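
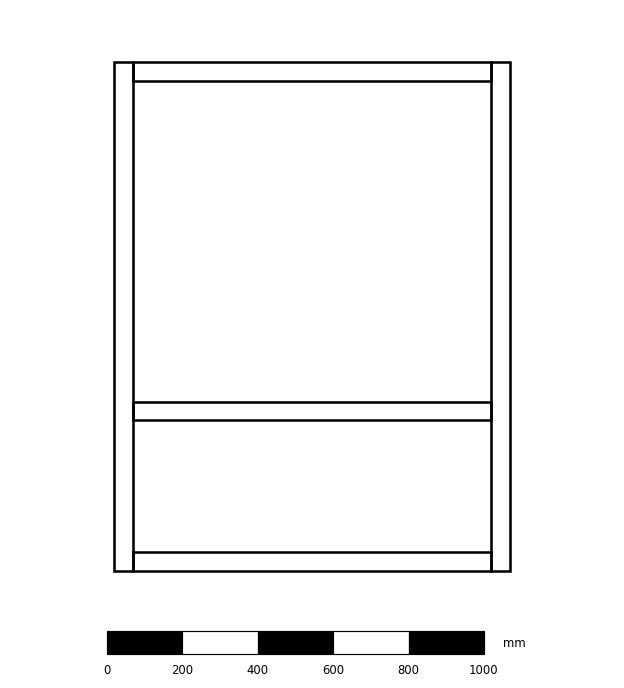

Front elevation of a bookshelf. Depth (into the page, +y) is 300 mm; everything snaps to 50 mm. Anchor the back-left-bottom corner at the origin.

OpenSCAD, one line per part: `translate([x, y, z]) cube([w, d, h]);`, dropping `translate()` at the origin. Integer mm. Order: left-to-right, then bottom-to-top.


cube([50, 300, 1350]);
translate([50, 0, 0]) cube([950, 300, 50]);
translate([50, 0, 400]) cube([950, 300, 50]);
translate([50, 0, 1300]) cube([950, 300, 50]);
translate([1000, 0, 0]) cube([50, 300, 1350]);


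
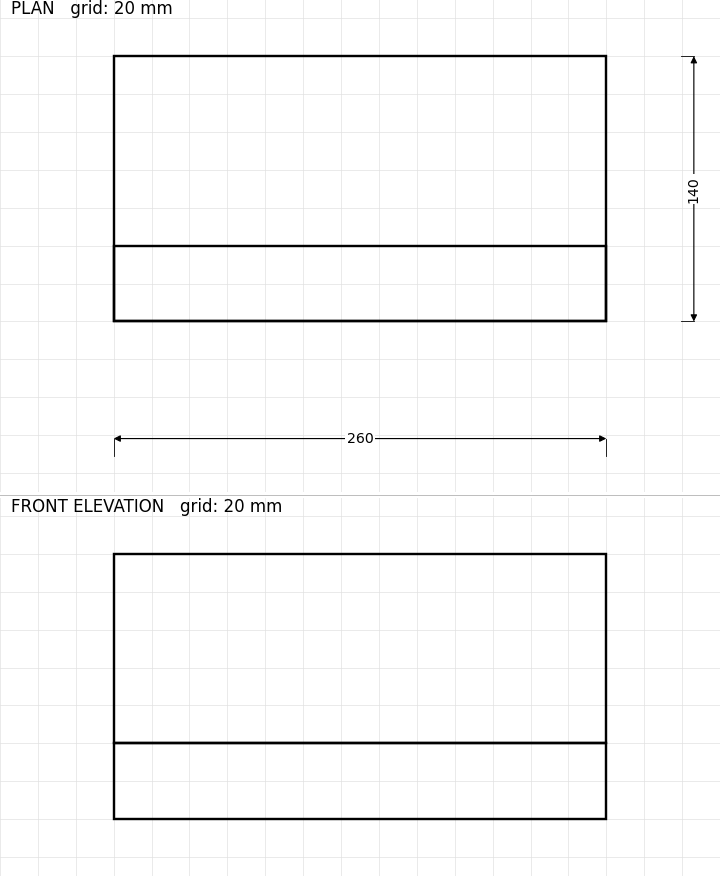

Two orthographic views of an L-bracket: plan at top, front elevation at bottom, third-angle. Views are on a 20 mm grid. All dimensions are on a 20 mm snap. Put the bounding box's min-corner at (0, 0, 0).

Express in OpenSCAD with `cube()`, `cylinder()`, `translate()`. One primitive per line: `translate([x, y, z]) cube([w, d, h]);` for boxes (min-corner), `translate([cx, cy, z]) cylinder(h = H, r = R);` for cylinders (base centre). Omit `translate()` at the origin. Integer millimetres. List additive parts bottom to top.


cube([260, 140, 40]);
translate([0, 0, 40]) cube([260, 40, 100]);


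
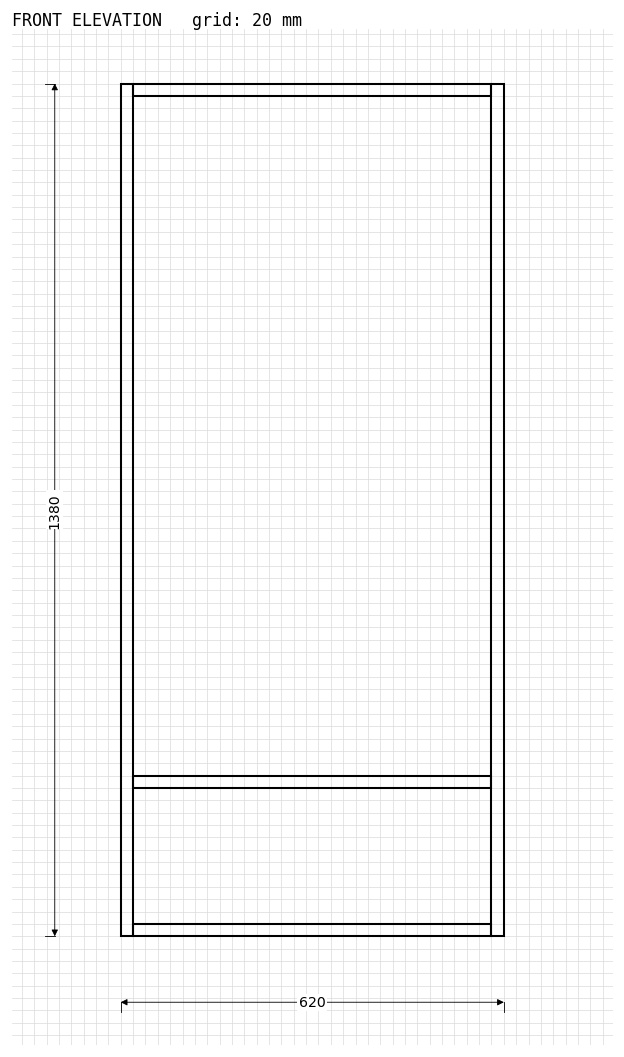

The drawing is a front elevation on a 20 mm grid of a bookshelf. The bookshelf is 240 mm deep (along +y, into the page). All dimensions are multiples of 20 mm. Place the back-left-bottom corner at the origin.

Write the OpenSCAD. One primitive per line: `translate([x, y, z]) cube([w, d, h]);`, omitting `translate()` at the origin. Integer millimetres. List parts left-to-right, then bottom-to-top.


cube([20, 240, 1380]);
translate([20, 0, 0]) cube([580, 240, 20]);
translate([20, 0, 240]) cube([580, 240, 20]);
translate([20, 0, 1360]) cube([580, 240, 20]);
translate([600, 0, 0]) cube([20, 240, 1380]);


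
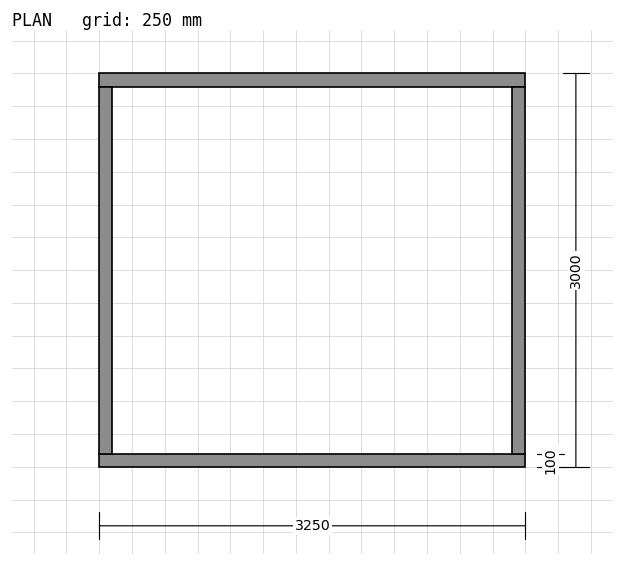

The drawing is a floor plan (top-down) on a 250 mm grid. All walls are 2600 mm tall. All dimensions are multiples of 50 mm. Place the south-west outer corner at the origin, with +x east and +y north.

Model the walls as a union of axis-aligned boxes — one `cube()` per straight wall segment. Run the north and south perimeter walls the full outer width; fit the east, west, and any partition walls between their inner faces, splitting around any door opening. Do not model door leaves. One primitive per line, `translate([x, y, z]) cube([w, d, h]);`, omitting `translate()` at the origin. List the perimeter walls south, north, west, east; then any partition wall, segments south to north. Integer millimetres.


cube([3250, 100, 2600]);
translate([0, 2900, 0]) cube([3250, 100, 2600]);
translate([0, 100, 0]) cube([100, 2800, 2600]);
translate([3150, 100, 0]) cube([100, 2800, 2600]);


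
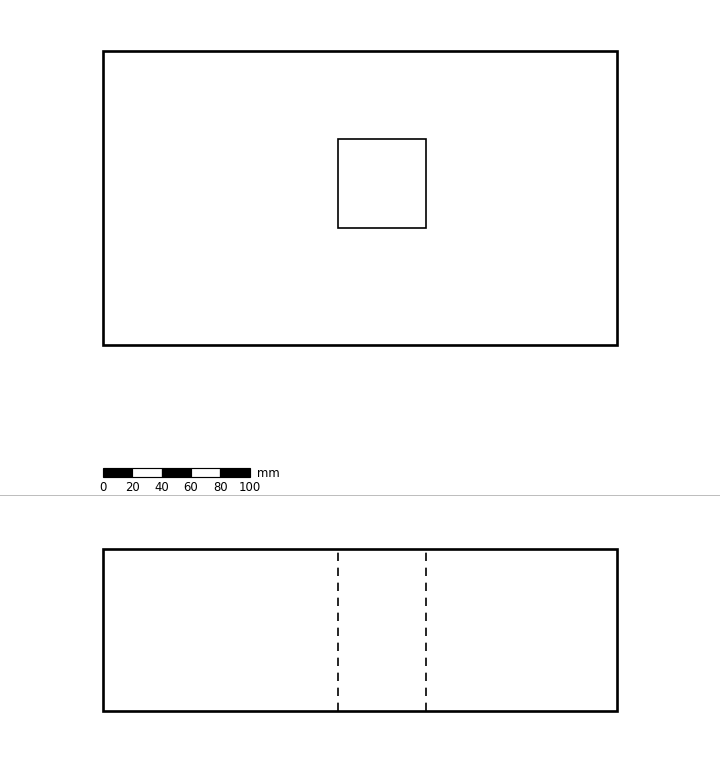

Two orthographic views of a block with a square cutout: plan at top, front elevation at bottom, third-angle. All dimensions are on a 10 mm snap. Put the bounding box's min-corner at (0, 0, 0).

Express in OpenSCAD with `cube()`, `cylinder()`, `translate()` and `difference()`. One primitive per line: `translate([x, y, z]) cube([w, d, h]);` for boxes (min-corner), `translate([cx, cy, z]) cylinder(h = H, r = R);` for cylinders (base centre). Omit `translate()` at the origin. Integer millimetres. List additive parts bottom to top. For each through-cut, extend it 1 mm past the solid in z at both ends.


difference() {
  cube([350, 200, 110]);
  translate([160, 80, -1]) cube([60, 60, 112]);
}


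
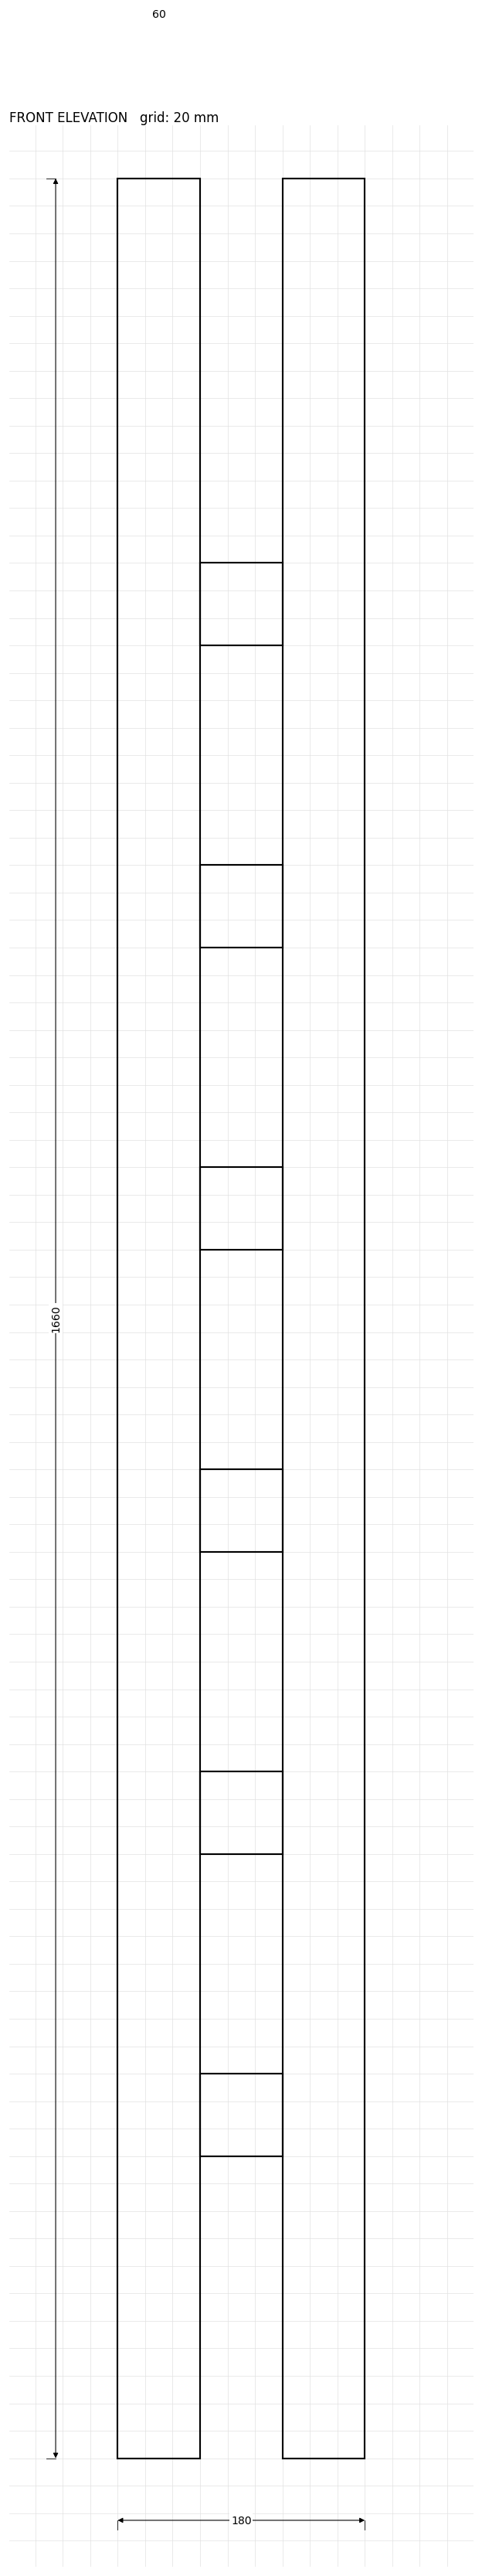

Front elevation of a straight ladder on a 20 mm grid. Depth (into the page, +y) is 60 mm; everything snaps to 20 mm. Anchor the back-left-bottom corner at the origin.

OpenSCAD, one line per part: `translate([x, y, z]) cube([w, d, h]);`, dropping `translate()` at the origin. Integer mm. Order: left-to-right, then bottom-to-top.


cube([60, 60, 1660]);
translate([60, 0, 220]) cube([60, 60, 60]);
translate([60, 0, 440]) cube([60, 60, 60]);
translate([60, 0, 660]) cube([60, 60, 60]);
translate([60, 0, 880]) cube([60, 60, 60]);
translate([60, 0, 1100]) cube([60, 60, 60]);
translate([60, 0, 1320]) cube([60, 60, 60]);
translate([120, 0, 0]) cube([60, 60, 1660]);


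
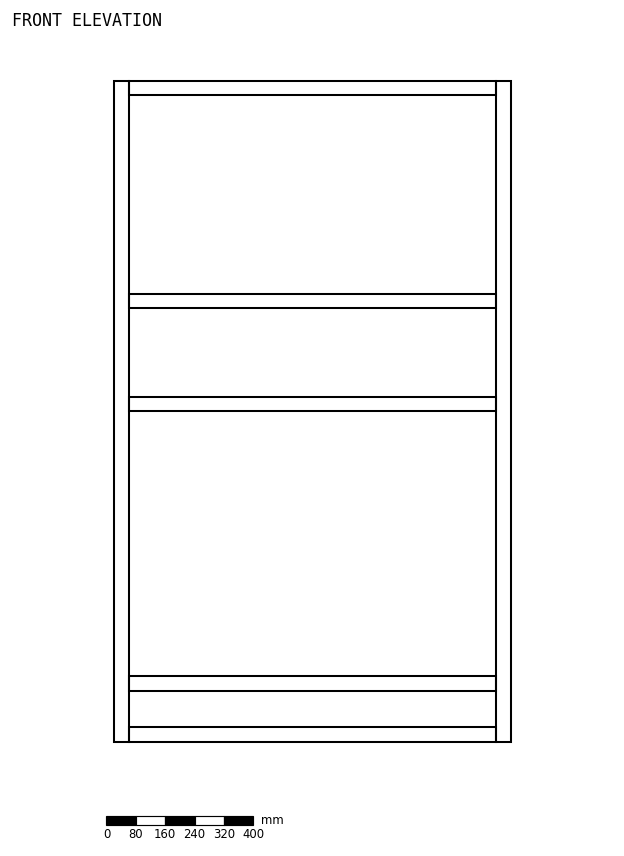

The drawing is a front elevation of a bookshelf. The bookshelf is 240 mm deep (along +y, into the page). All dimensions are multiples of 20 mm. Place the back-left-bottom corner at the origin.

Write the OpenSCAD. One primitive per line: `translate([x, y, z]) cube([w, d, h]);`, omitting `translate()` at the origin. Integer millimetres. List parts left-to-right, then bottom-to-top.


cube([40, 240, 1800]);
translate([40, 0, 0]) cube([1000, 240, 40]);
translate([40, 0, 140]) cube([1000, 240, 40]);
translate([40, 0, 900]) cube([1000, 240, 40]);
translate([40, 0, 1180]) cube([1000, 240, 40]);
translate([40, 0, 1760]) cube([1000, 240, 40]);
translate([1040, 0, 0]) cube([40, 240, 1800]);


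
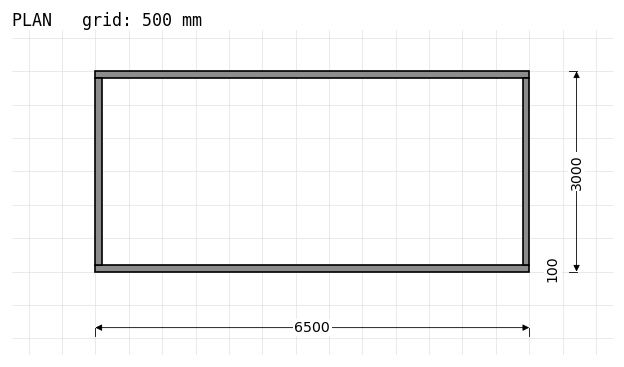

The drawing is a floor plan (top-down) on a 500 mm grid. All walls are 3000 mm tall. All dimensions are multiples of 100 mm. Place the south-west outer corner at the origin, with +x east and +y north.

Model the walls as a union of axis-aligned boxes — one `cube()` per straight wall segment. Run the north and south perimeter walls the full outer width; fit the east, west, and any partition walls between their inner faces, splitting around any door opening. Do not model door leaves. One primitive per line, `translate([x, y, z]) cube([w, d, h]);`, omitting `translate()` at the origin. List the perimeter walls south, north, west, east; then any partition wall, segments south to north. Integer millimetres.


cube([6500, 100, 3000]);
translate([0, 2900, 0]) cube([6500, 100, 3000]);
translate([0, 100, 0]) cube([100, 2800, 3000]);
translate([6400, 100, 0]) cube([100, 2800, 3000]);


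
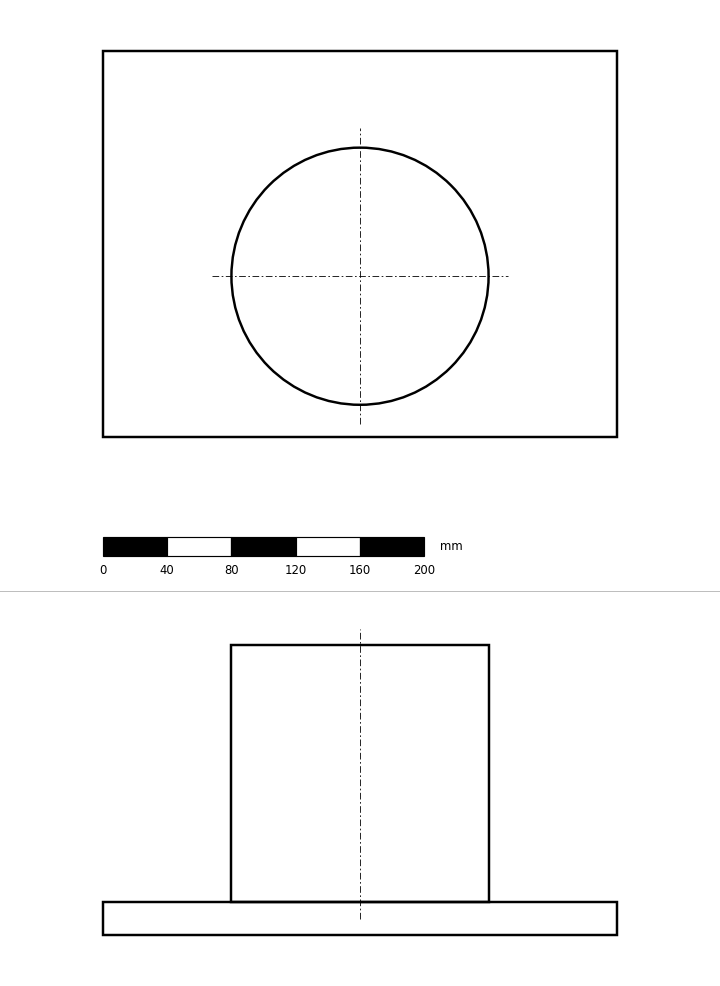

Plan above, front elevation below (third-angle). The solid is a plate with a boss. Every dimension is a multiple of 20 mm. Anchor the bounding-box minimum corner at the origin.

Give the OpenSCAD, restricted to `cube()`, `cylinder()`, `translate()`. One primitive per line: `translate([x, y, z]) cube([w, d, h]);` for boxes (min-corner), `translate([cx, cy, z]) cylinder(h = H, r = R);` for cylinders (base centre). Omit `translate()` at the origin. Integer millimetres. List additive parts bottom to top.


cube([320, 240, 20]);
translate([160, 100, 20]) cylinder(h = 160, r = 80);


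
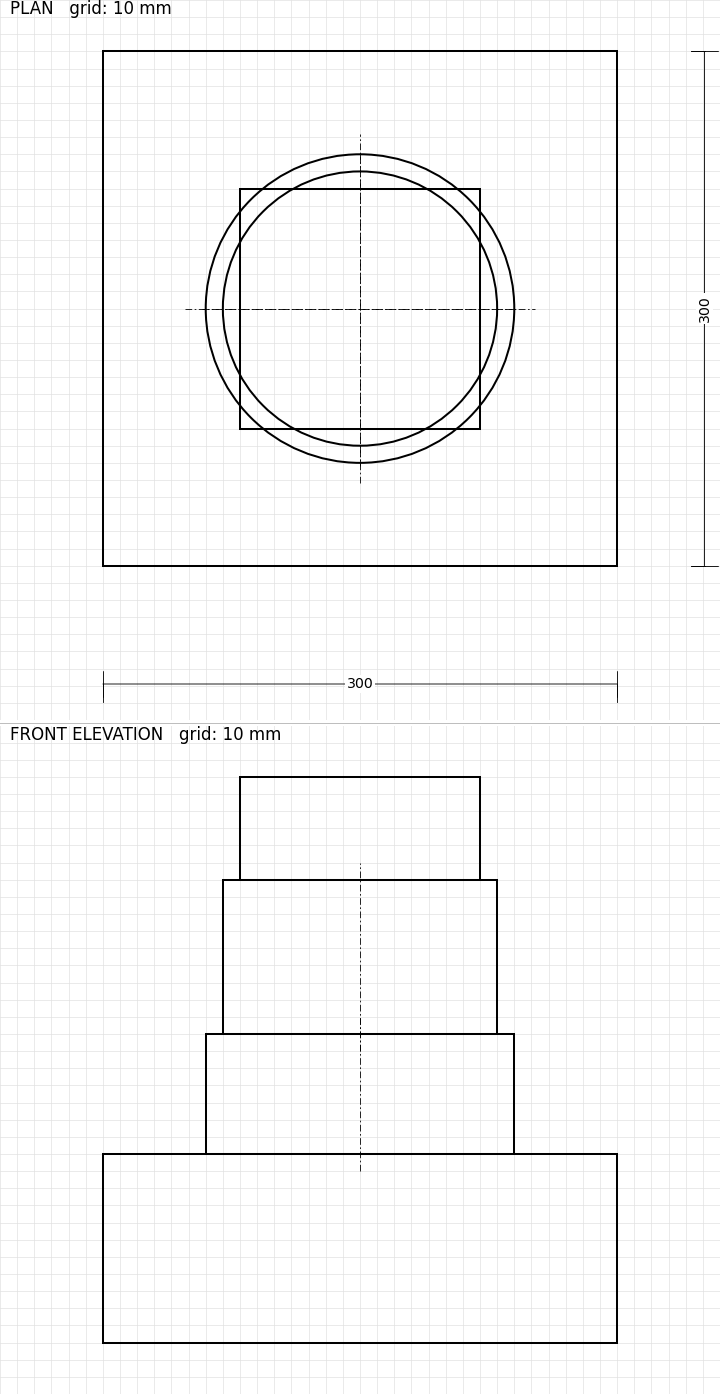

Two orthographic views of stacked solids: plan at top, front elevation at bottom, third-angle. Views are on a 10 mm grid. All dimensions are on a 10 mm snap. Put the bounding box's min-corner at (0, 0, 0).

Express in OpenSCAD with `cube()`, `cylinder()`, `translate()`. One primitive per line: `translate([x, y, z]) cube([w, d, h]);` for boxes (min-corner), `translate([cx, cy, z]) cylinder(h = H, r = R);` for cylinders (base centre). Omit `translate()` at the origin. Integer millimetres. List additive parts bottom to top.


cube([300, 300, 110]);
translate([150, 150, 110]) cylinder(h = 70, r = 90);
translate([150, 150, 180]) cylinder(h = 90, r = 80);
translate([80, 80, 270]) cube([140, 140, 60]);


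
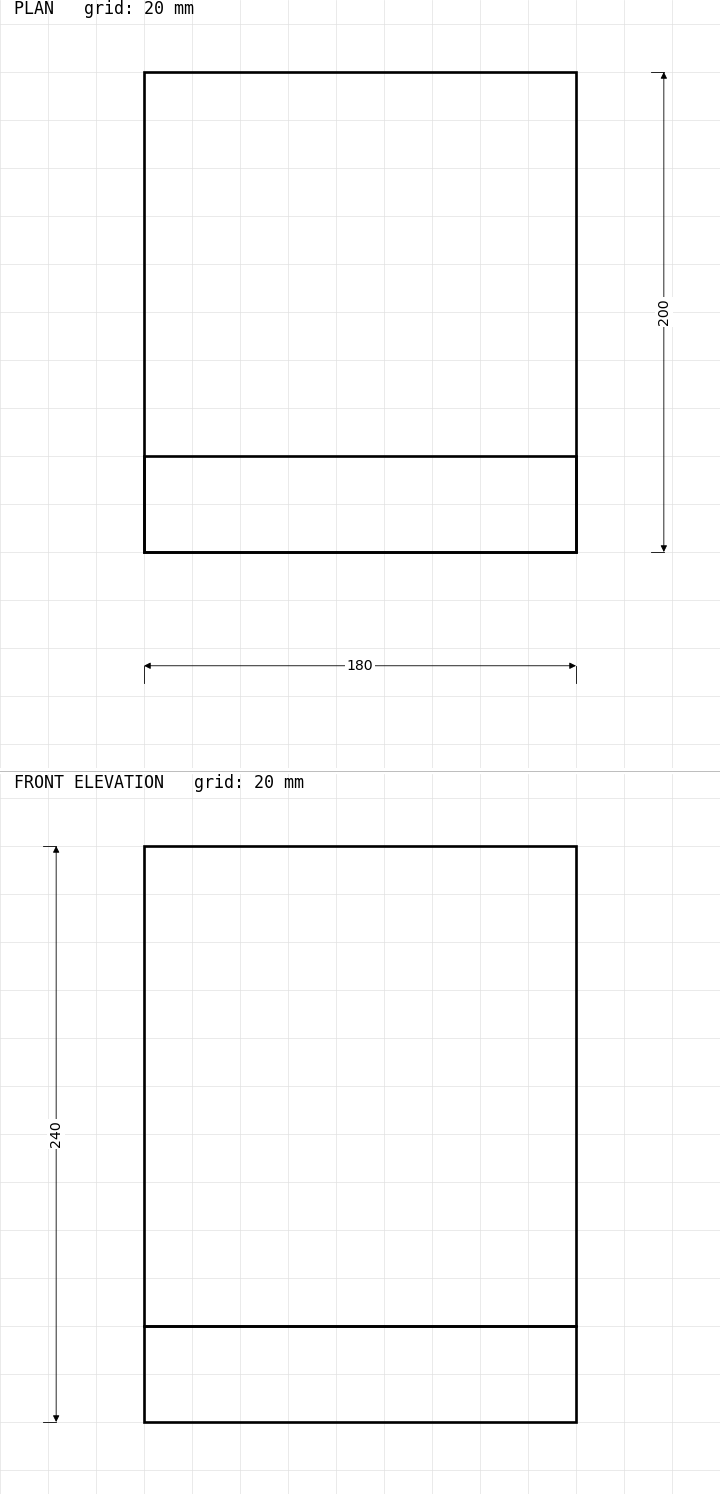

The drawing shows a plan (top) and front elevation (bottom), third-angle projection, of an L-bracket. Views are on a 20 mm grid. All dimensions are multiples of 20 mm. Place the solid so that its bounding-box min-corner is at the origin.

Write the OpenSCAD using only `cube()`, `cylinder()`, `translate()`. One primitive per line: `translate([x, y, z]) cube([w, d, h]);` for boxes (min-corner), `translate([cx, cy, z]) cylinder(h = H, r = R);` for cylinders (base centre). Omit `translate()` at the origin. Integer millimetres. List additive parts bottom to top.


cube([180, 200, 40]);
translate([0, 0, 40]) cube([180, 40, 200]);


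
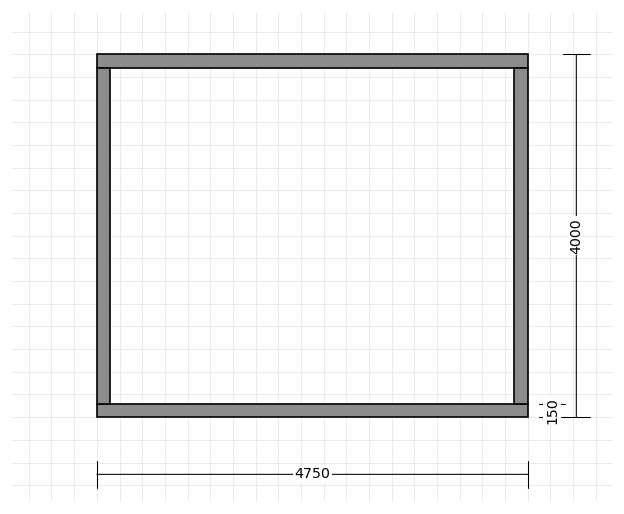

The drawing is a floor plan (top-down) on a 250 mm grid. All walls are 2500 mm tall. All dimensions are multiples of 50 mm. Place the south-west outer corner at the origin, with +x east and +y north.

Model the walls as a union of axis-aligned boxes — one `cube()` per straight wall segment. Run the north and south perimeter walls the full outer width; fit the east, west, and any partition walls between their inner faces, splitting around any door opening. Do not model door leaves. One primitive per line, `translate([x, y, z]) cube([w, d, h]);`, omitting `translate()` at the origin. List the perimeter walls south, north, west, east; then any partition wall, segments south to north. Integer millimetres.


cube([4750, 150, 2500]);
translate([0, 3850, 0]) cube([4750, 150, 2500]);
translate([0, 150, 0]) cube([150, 3700, 2500]);
translate([4600, 150, 0]) cube([150, 3700, 2500]);


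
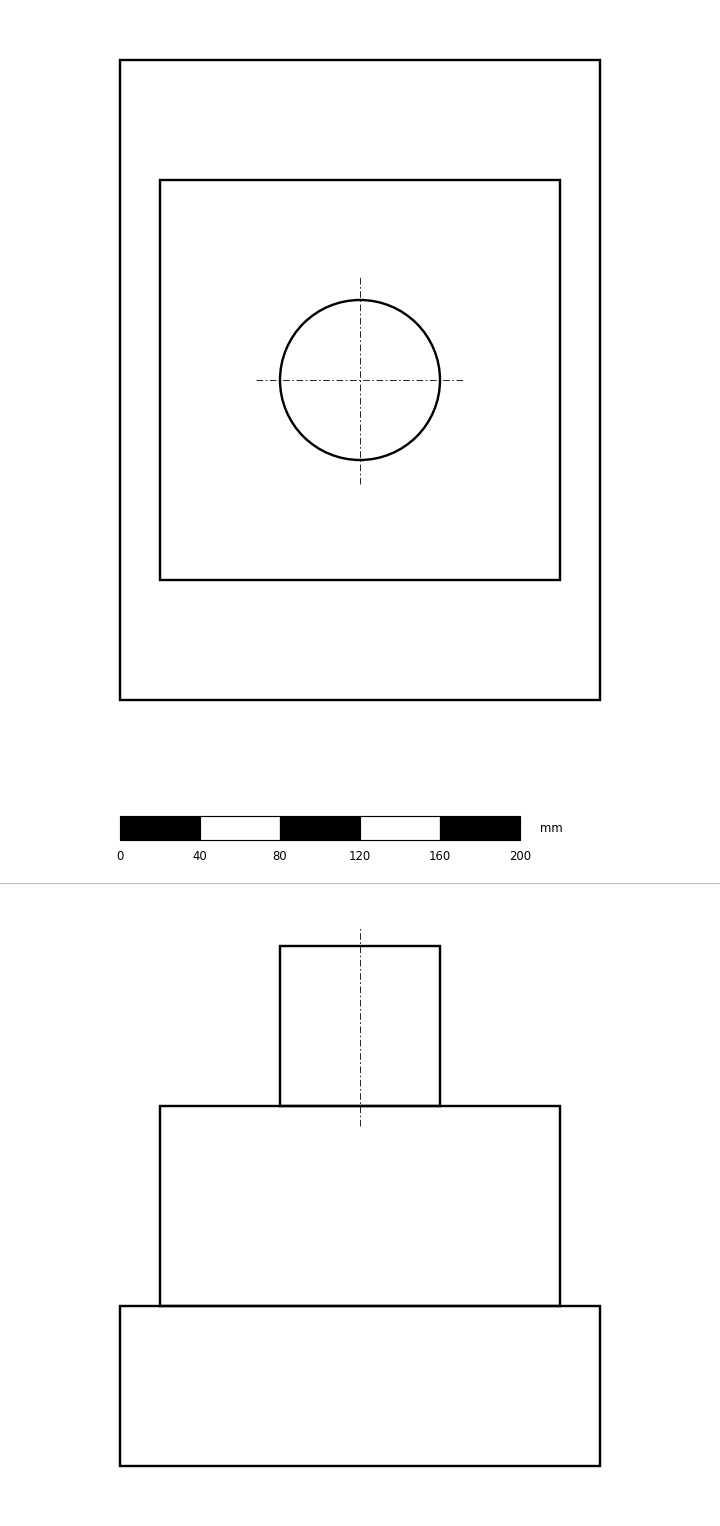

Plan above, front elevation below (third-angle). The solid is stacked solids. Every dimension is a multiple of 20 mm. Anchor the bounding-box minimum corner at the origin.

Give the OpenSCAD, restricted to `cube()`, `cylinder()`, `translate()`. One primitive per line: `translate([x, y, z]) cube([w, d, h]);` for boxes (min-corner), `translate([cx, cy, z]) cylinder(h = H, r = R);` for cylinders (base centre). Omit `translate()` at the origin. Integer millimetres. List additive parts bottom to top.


cube([240, 320, 80]);
translate([20, 60, 80]) cube([200, 200, 100]);
translate([120, 160, 180]) cylinder(h = 80, r = 40);


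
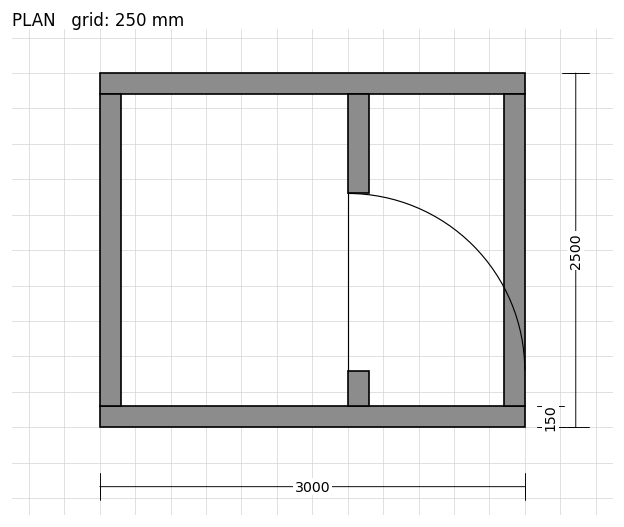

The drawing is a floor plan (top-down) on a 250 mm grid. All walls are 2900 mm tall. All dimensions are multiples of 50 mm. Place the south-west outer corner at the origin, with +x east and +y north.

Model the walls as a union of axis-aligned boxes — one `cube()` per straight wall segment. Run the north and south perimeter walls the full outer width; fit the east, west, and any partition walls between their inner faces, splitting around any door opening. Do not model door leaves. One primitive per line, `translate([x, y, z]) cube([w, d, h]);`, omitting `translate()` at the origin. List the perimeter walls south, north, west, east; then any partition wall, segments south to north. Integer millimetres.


cube([3000, 150, 2900]);
translate([0, 2350, 0]) cube([3000, 150, 2900]);
translate([0, 150, 0]) cube([150, 2200, 2900]);
translate([2850, 150, 0]) cube([150, 2200, 2900]);
translate([1750, 150, 0]) cube([150, 250, 2900]);
translate([1750, 1650, 0]) cube([150, 700, 2900]);


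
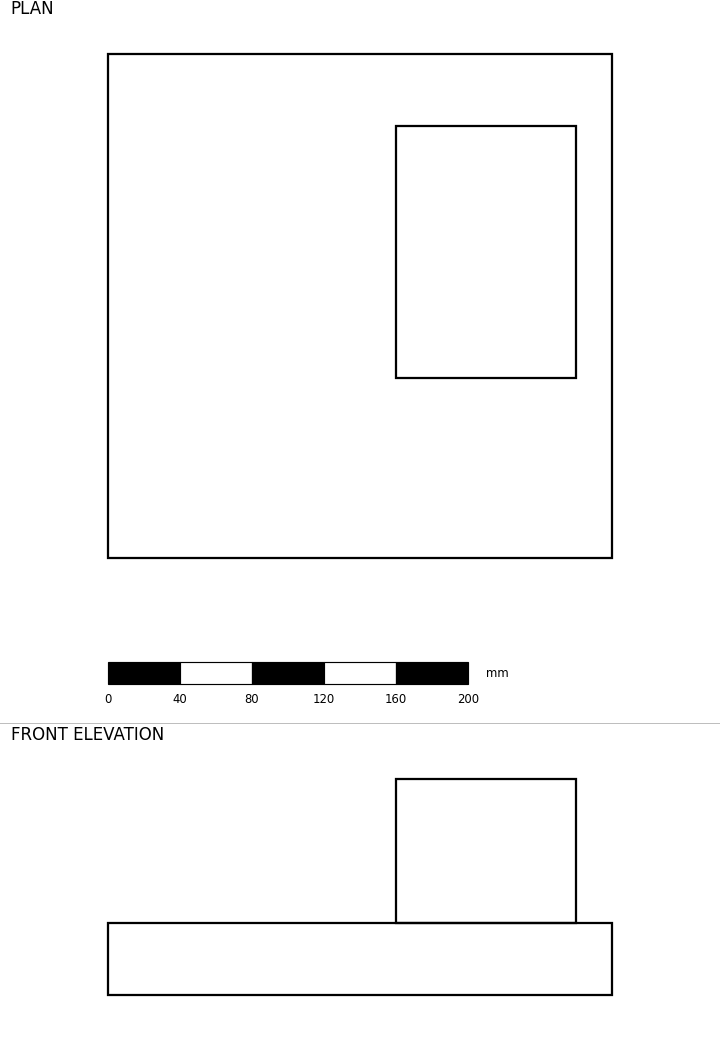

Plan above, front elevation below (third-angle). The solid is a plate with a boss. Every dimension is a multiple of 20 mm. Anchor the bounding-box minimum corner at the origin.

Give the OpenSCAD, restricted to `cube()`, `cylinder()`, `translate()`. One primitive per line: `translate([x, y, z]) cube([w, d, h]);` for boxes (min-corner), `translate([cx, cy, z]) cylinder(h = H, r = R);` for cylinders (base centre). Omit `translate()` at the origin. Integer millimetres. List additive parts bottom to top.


cube([280, 280, 40]);
translate([160, 100, 40]) cube([100, 140, 80]);


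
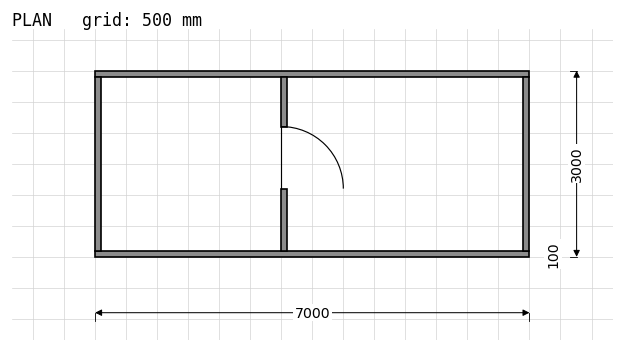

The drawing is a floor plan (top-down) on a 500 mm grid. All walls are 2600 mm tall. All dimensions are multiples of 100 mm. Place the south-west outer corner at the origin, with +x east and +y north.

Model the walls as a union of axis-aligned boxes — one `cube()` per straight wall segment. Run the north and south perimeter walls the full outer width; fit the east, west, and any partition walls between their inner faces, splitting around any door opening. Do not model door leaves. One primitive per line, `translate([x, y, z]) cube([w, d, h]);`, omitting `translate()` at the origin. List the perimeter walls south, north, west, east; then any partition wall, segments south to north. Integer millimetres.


cube([7000, 100, 2600]);
translate([0, 2900, 0]) cube([7000, 100, 2600]);
translate([0, 100, 0]) cube([100, 2800, 2600]);
translate([6900, 100, 0]) cube([100, 2800, 2600]);
translate([3000, 100, 0]) cube([100, 1000, 2600]);
translate([3000, 2100, 0]) cube([100, 800, 2600]);


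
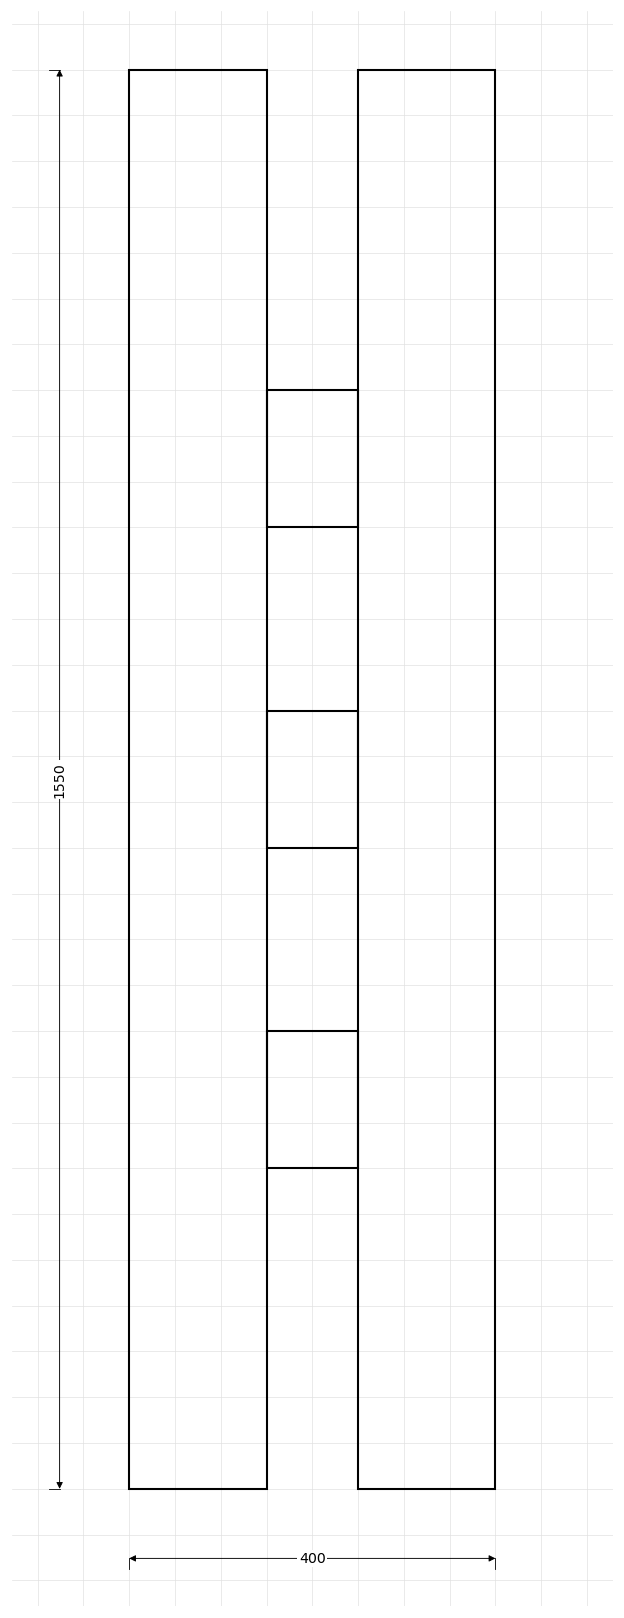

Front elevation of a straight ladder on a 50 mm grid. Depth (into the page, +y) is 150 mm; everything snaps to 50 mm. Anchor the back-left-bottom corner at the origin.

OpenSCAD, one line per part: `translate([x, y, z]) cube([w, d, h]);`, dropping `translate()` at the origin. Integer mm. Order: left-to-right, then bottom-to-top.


cube([150, 150, 1550]);
translate([150, 0, 350]) cube([100, 150, 150]);
translate([150, 0, 700]) cube([100, 150, 150]);
translate([150, 0, 1050]) cube([100, 150, 150]);
translate([250, 0, 0]) cube([150, 150, 1550]);


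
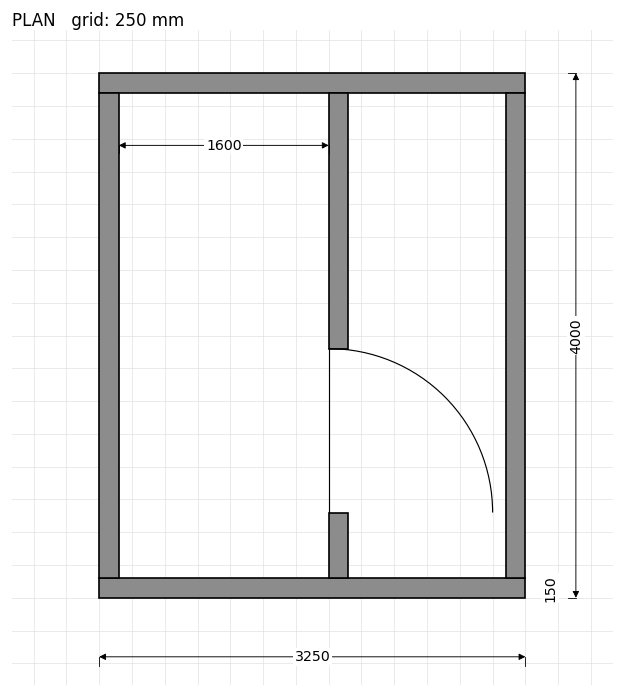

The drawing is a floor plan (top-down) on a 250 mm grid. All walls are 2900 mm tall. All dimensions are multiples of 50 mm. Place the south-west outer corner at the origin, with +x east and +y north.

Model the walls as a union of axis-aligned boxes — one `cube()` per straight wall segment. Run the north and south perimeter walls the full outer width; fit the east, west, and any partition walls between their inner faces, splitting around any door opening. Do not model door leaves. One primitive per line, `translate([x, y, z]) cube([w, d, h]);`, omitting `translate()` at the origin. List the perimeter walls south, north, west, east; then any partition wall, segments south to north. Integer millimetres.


cube([3250, 150, 2900]);
translate([0, 3850, 0]) cube([3250, 150, 2900]);
translate([0, 150, 0]) cube([150, 3700, 2900]);
translate([3100, 150, 0]) cube([150, 3700, 2900]);
translate([1750, 150, 0]) cube([150, 500, 2900]);
translate([1750, 1900, 0]) cube([150, 1950, 2900]);


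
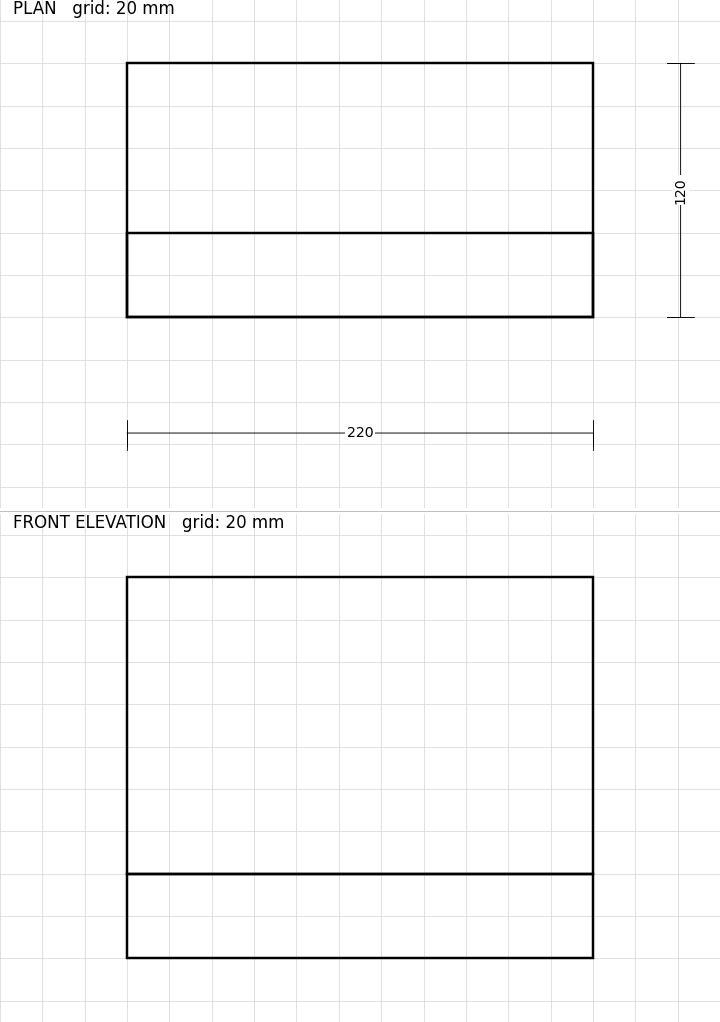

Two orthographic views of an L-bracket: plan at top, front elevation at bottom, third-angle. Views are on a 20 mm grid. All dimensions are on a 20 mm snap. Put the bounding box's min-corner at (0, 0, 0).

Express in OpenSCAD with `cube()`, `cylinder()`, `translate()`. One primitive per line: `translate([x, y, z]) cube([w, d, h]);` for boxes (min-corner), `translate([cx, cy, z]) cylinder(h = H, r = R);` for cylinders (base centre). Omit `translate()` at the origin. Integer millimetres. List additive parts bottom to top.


cube([220, 120, 40]);
translate([0, 0, 40]) cube([220, 40, 140]);


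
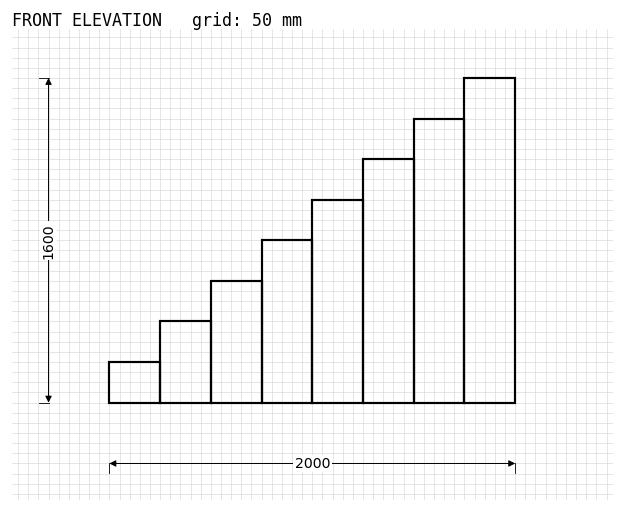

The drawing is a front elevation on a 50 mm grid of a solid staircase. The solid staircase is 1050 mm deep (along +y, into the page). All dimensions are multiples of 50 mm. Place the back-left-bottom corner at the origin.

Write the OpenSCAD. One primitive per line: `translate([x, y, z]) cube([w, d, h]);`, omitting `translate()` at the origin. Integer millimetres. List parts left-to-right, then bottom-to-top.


cube([250, 1050, 200]);
translate([250, 0, 0]) cube([250, 1050, 400]);
translate([500, 0, 0]) cube([250, 1050, 600]);
translate([750, 0, 0]) cube([250, 1050, 800]);
translate([1000, 0, 0]) cube([250, 1050, 1000]);
translate([1250, 0, 0]) cube([250, 1050, 1200]);
translate([1500, 0, 0]) cube([250, 1050, 1400]);
translate([1750, 0, 0]) cube([250, 1050, 1600]);


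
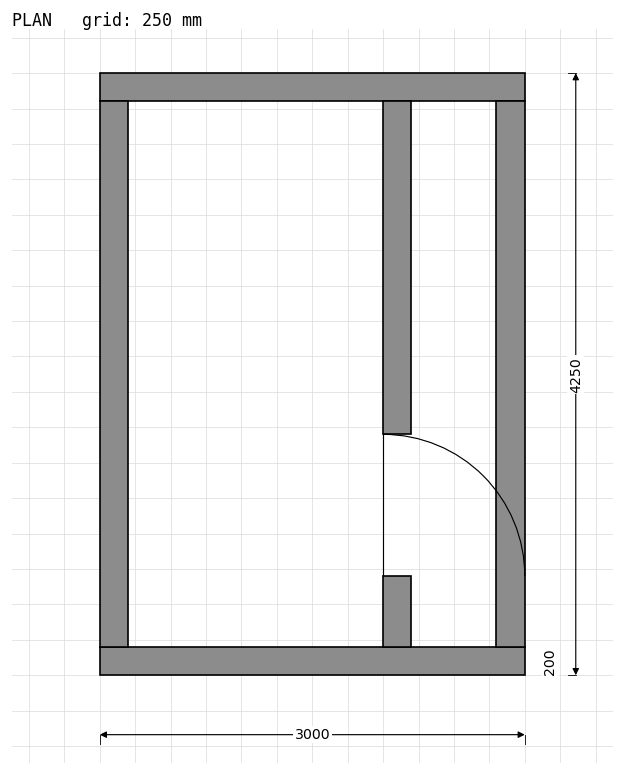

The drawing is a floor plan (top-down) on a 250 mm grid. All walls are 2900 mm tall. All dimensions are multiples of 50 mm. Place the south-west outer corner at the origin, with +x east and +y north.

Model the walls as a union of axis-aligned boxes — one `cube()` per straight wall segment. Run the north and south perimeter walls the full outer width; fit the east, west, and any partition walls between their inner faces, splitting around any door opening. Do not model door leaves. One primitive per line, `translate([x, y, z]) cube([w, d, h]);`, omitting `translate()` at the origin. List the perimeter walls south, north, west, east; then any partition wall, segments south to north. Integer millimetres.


cube([3000, 200, 2900]);
translate([0, 4050, 0]) cube([3000, 200, 2900]);
translate([0, 200, 0]) cube([200, 3850, 2900]);
translate([2800, 200, 0]) cube([200, 3850, 2900]);
translate([2000, 200, 0]) cube([200, 500, 2900]);
translate([2000, 1700, 0]) cube([200, 2350, 2900]);


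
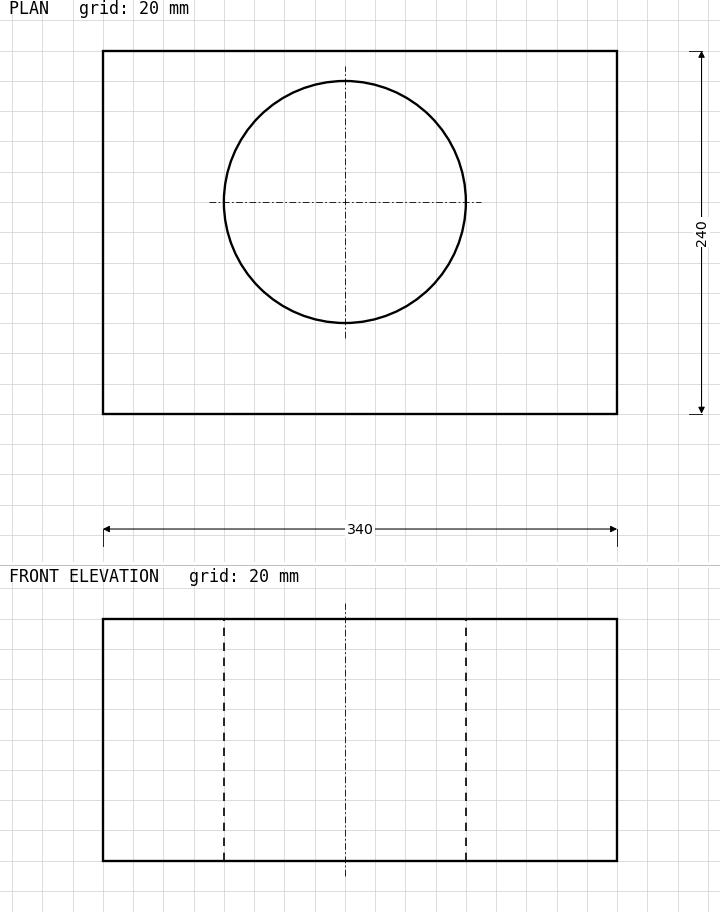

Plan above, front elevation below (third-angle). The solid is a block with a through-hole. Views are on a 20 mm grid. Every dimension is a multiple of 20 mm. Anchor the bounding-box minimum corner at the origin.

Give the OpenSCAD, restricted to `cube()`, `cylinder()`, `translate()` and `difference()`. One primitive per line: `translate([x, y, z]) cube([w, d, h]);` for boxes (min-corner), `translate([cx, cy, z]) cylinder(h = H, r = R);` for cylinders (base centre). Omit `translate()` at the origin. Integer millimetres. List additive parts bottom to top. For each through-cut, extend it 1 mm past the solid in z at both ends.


difference() {
  cube([340, 240, 160]);
  translate([160, 140, -1]) cylinder(h = 162, r = 80);
}


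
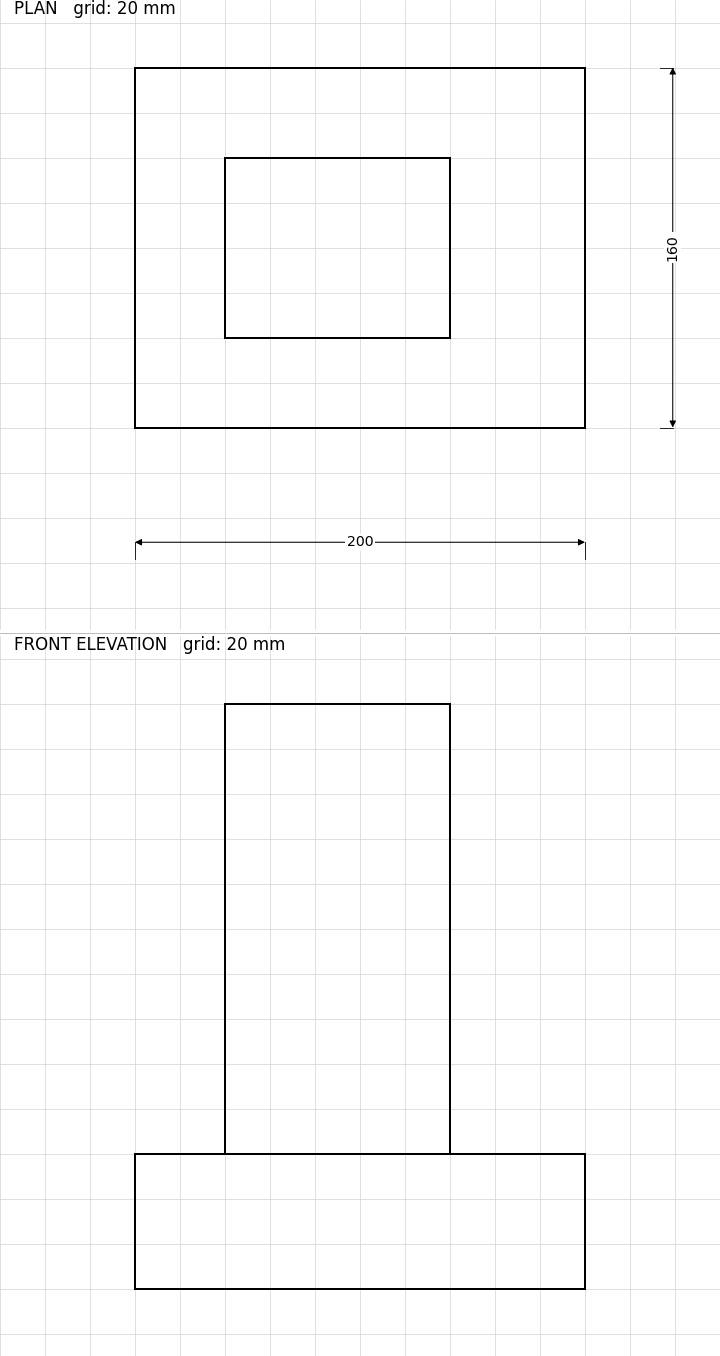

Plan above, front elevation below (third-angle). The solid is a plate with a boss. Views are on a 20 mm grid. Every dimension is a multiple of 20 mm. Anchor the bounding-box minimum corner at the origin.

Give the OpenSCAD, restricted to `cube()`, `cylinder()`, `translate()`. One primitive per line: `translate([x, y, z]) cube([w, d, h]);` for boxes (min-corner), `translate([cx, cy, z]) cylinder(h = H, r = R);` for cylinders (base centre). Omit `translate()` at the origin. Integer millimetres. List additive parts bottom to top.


cube([200, 160, 60]);
translate([40, 40, 60]) cube([100, 80, 200]);


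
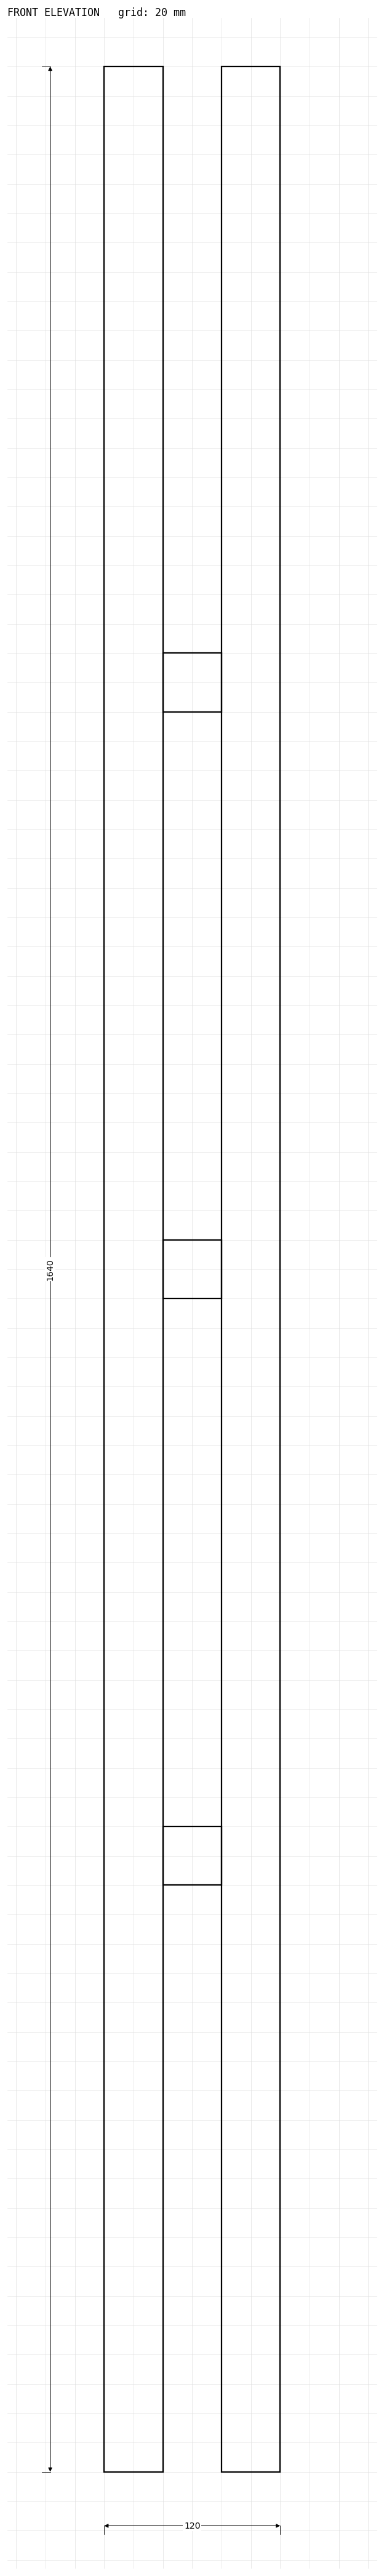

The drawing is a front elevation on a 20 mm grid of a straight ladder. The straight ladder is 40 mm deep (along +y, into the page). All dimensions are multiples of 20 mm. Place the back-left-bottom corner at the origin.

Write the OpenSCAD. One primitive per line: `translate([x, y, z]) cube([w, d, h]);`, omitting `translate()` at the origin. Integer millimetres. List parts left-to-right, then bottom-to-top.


cube([40, 40, 1640]);
translate([40, 0, 400]) cube([40, 40, 40]);
translate([40, 0, 800]) cube([40, 40, 40]);
translate([40, 0, 1200]) cube([40, 40, 40]);
translate([80, 0, 0]) cube([40, 40, 1640]);


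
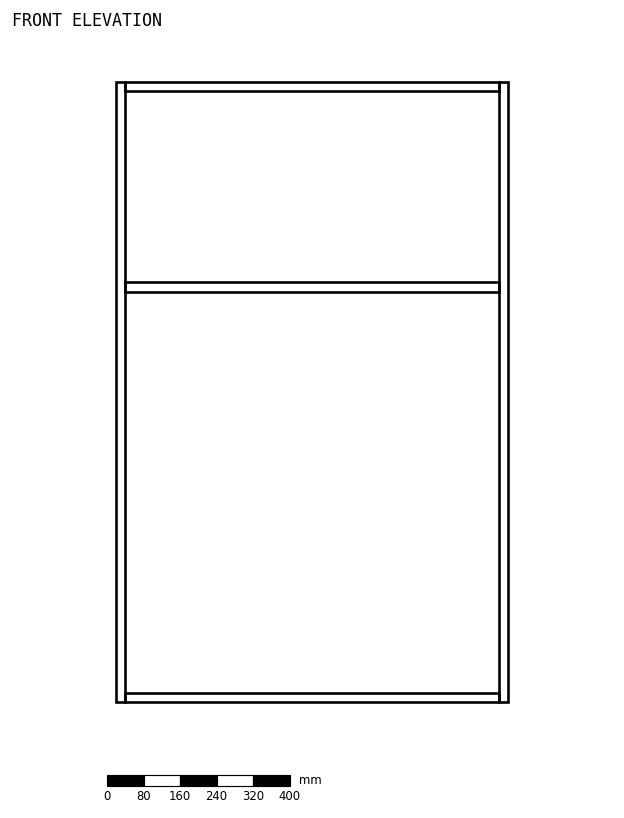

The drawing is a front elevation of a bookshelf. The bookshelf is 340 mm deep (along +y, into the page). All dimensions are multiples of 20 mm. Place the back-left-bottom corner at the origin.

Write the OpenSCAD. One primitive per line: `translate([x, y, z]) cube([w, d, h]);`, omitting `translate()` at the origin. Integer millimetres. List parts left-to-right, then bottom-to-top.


cube([20, 340, 1360]);
translate([20, 0, 0]) cube([820, 340, 20]);
translate([20, 0, 900]) cube([820, 340, 20]);
translate([20, 0, 1340]) cube([820, 340, 20]);
translate([840, 0, 0]) cube([20, 340, 1360]);


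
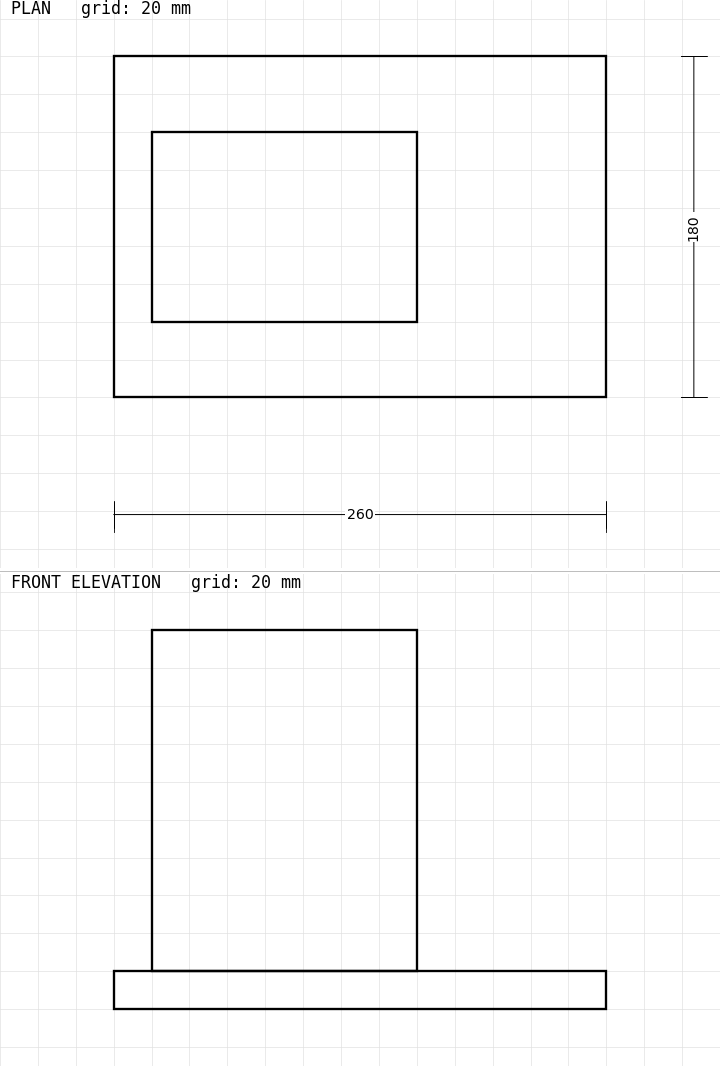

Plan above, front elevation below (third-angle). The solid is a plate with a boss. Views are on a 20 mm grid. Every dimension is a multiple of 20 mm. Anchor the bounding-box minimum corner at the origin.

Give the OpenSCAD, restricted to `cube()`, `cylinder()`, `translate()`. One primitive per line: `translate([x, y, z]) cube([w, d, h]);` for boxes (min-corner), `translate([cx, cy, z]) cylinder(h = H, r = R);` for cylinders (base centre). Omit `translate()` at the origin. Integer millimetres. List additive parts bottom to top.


cube([260, 180, 20]);
translate([20, 40, 20]) cube([140, 100, 180]);


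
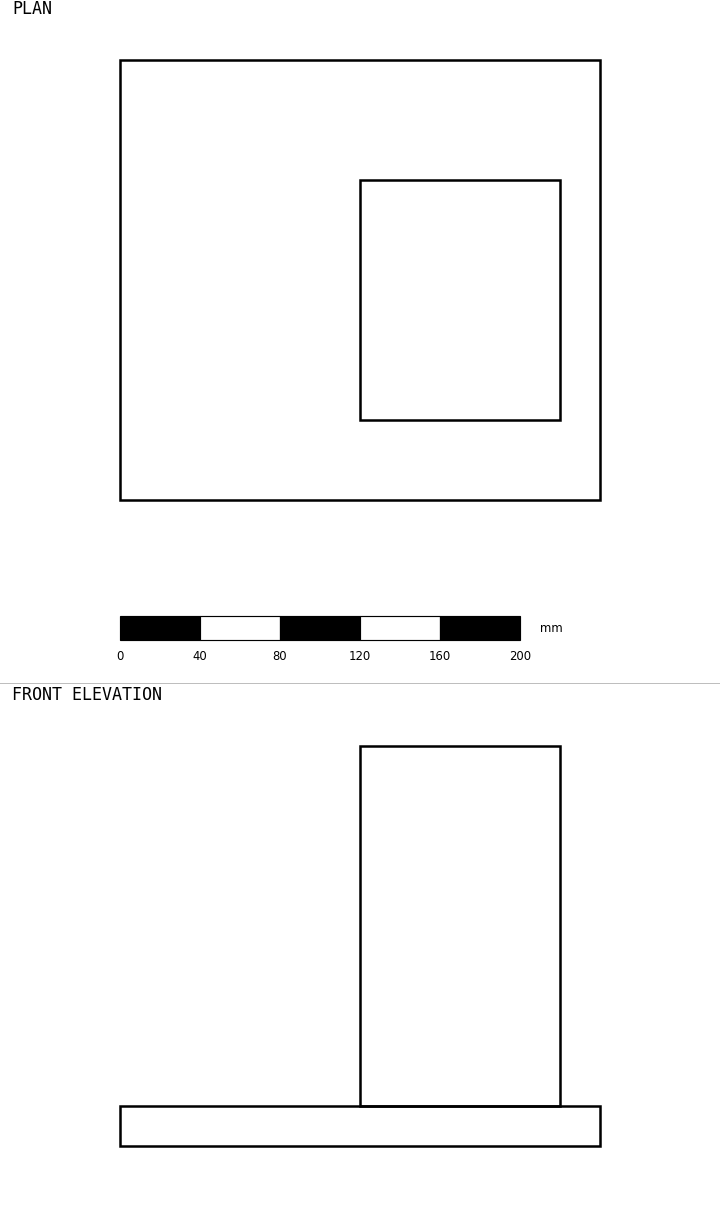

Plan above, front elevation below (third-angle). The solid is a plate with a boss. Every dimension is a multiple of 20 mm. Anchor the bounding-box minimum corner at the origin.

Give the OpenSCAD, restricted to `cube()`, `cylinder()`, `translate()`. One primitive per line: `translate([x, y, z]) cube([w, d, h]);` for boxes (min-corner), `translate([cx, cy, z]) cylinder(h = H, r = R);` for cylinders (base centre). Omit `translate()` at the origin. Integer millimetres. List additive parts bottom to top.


cube([240, 220, 20]);
translate([120, 40, 20]) cube([100, 120, 180]);


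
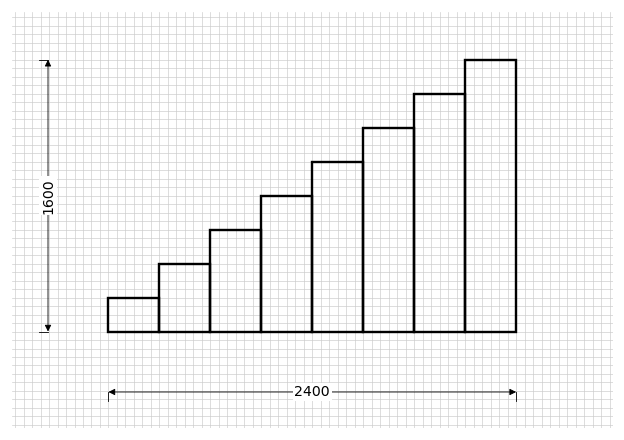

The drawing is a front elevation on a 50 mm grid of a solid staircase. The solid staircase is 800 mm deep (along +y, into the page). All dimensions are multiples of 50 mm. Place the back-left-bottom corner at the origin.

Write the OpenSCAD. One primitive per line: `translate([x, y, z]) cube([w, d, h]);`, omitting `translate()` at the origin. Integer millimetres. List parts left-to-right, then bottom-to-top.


cube([300, 800, 200]);
translate([300, 0, 0]) cube([300, 800, 400]);
translate([600, 0, 0]) cube([300, 800, 600]);
translate([900, 0, 0]) cube([300, 800, 800]);
translate([1200, 0, 0]) cube([300, 800, 1000]);
translate([1500, 0, 0]) cube([300, 800, 1200]);
translate([1800, 0, 0]) cube([300, 800, 1400]);
translate([2100, 0, 0]) cube([300, 800, 1600]);


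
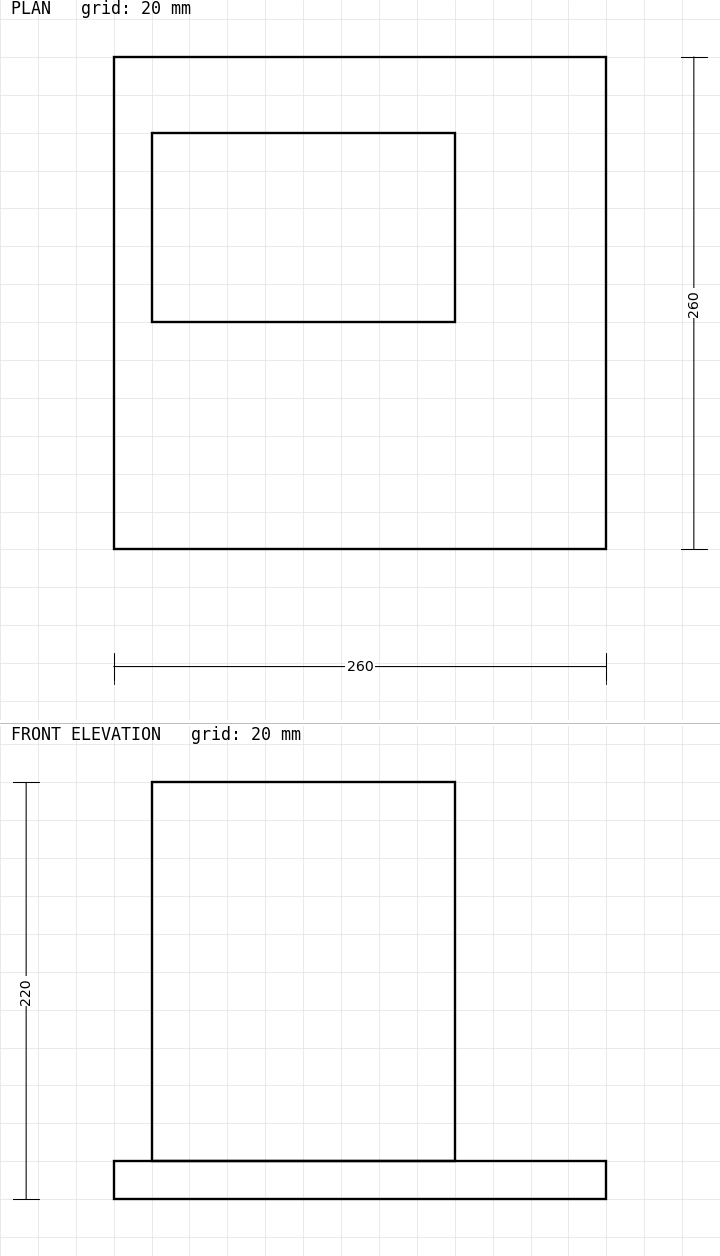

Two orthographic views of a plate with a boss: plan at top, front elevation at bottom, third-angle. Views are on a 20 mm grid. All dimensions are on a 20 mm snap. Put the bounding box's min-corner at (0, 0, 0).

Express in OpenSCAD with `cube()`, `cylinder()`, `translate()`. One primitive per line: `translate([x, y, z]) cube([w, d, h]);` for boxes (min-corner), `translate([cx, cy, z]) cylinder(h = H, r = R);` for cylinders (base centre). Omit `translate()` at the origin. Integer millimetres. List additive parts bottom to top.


cube([260, 260, 20]);
translate([20, 120, 20]) cube([160, 100, 200]);


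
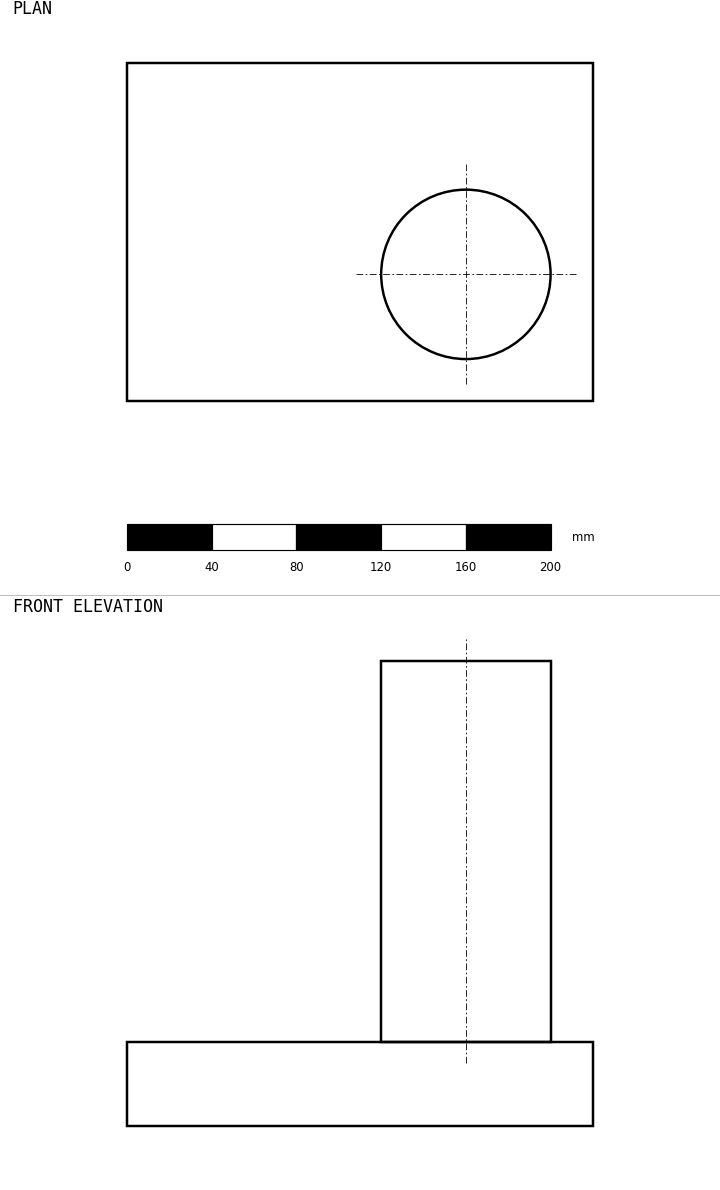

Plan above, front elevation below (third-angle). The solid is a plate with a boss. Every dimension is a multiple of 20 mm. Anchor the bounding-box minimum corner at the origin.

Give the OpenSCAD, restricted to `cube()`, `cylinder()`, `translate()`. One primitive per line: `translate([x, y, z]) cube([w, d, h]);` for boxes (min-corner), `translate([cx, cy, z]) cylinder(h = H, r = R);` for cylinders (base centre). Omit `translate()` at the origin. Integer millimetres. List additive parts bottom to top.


cube([220, 160, 40]);
translate([160, 60, 40]) cylinder(h = 180, r = 40);


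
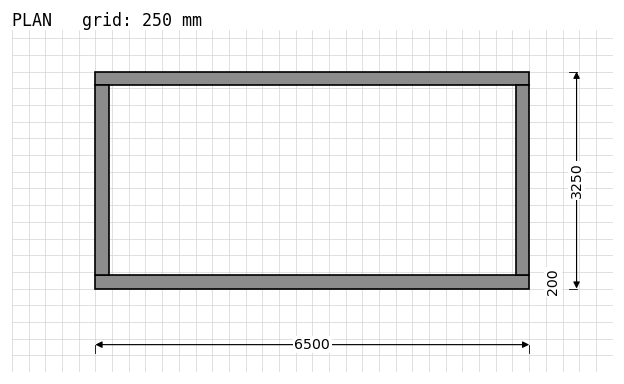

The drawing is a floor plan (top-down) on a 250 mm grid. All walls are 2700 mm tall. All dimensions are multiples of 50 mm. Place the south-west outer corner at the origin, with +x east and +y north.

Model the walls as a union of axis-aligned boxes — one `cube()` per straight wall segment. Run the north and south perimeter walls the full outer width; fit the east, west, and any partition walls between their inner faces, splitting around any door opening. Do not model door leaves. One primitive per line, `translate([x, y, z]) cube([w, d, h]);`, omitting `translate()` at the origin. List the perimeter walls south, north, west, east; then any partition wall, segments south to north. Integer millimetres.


cube([6500, 200, 2700]);
translate([0, 3050, 0]) cube([6500, 200, 2700]);
translate([0, 200, 0]) cube([200, 2850, 2700]);
translate([6300, 200, 0]) cube([200, 2850, 2700]);


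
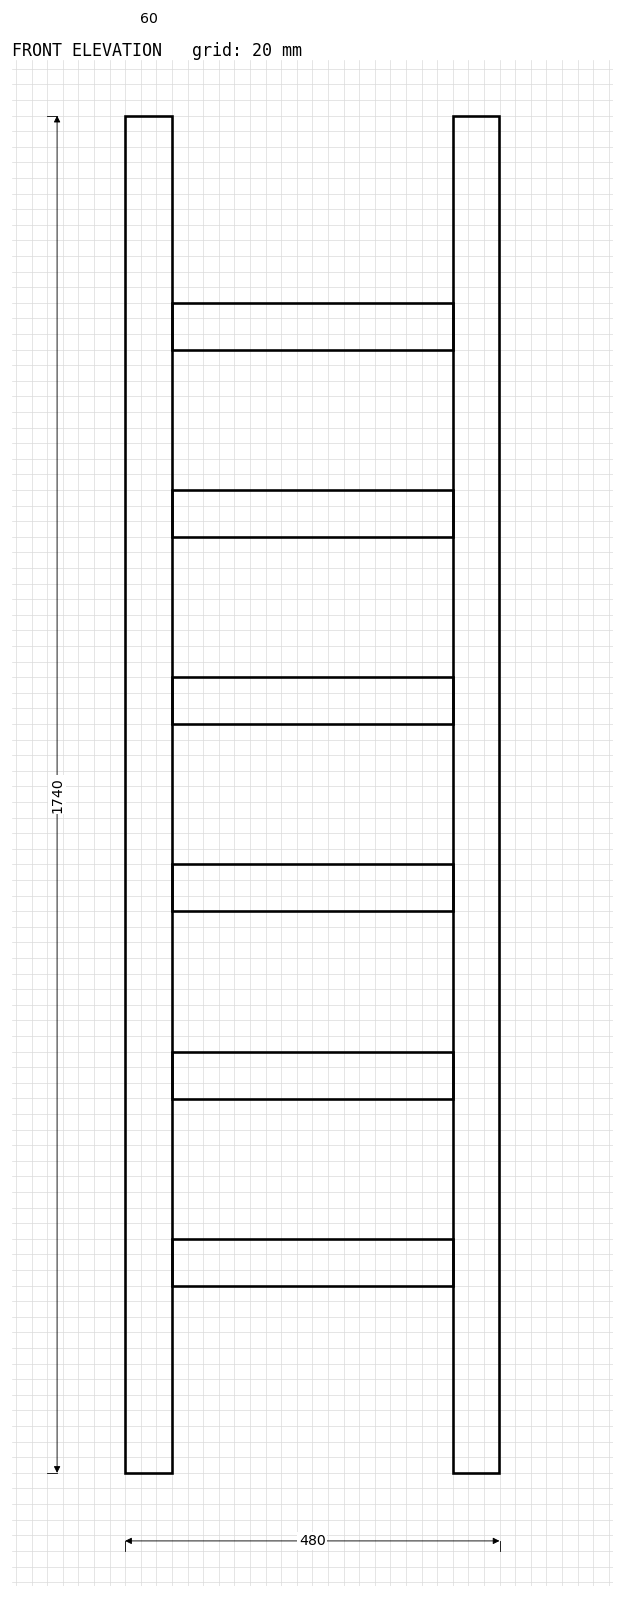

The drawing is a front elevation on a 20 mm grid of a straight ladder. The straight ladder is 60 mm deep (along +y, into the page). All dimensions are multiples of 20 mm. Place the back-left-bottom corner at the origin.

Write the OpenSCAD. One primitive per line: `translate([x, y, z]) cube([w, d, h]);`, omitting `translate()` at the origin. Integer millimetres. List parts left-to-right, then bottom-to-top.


cube([60, 60, 1740]);
translate([60, 0, 240]) cube([360, 60, 60]);
translate([60, 0, 480]) cube([360, 60, 60]);
translate([60, 0, 720]) cube([360, 60, 60]);
translate([60, 0, 960]) cube([360, 60, 60]);
translate([60, 0, 1200]) cube([360, 60, 60]);
translate([60, 0, 1440]) cube([360, 60, 60]);
translate([420, 0, 0]) cube([60, 60, 1740]);


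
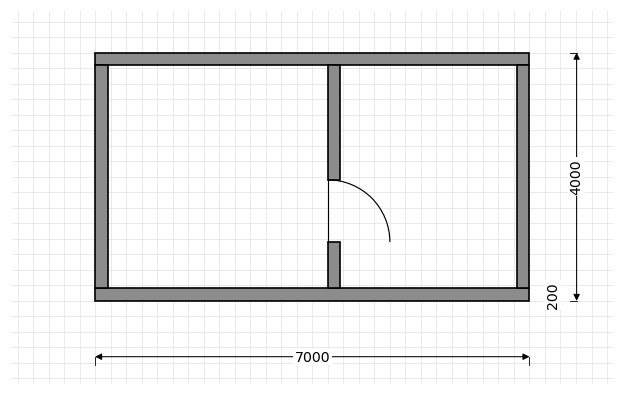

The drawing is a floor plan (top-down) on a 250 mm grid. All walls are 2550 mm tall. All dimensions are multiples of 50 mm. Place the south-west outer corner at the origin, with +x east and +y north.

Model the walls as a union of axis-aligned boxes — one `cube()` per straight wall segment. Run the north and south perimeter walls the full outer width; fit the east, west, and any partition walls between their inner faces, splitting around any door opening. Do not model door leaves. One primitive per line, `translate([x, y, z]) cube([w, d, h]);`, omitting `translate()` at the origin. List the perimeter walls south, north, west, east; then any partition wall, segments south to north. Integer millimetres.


cube([7000, 200, 2550]);
translate([0, 3800, 0]) cube([7000, 200, 2550]);
translate([0, 200, 0]) cube([200, 3600, 2550]);
translate([6800, 200, 0]) cube([200, 3600, 2550]);
translate([3750, 200, 0]) cube([200, 750, 2550]);
translate([3750, 1950, 0]) cube([200, 1850, 2550]);


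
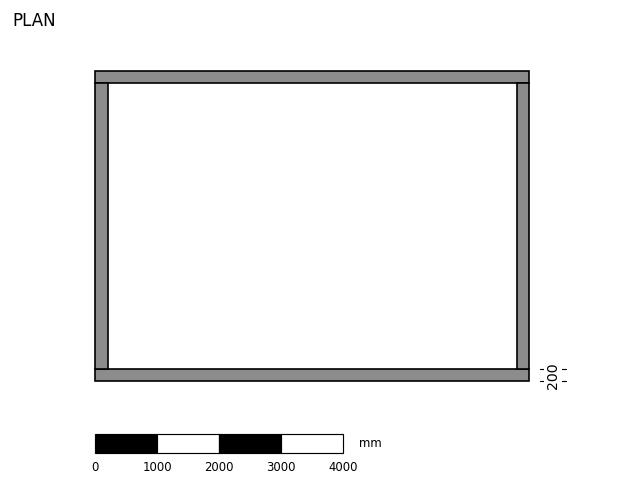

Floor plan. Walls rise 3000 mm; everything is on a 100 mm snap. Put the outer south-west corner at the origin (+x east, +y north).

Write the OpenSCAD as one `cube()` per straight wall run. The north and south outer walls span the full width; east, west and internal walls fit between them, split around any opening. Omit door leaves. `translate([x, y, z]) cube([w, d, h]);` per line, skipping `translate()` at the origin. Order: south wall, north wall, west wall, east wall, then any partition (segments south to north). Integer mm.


cube([7000, 200, 3000]);
translate([0, 4800, 0]) cube([7000, 200, 3000]);
translate([0, 200, 0]) cube([200, 4600, 3000]);
translate([6800, 200, 0]) cube([200, 4600, 3000]);


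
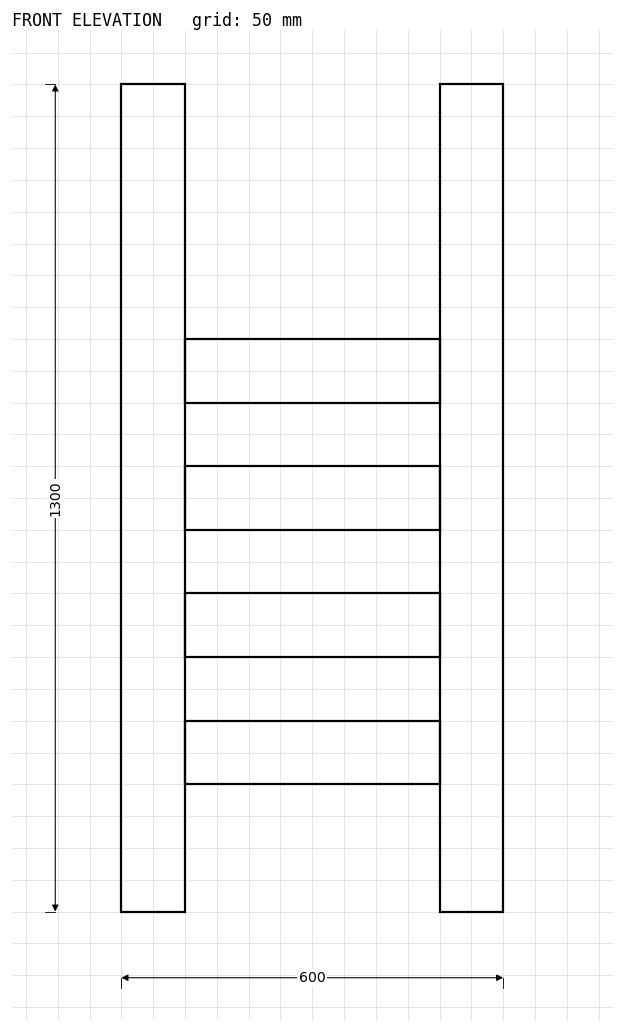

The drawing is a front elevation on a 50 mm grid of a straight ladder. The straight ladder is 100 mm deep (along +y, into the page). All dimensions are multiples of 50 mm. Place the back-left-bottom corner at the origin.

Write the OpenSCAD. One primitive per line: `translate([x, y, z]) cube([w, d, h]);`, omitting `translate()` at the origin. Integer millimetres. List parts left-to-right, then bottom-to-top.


cube([100, 100, 1300]);
translate([100, 0, 200]) cube([400, 100, 100]);
translate([100, 0, 400]) cube([400, 100, 100]);
translate([100, 0, 600]) cube([400, 100, 100]);
translate([100, 0, 800]) cube([400, 100, 100]);
translate([500, 0, 0]) cube([100, 100, 1300]);
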